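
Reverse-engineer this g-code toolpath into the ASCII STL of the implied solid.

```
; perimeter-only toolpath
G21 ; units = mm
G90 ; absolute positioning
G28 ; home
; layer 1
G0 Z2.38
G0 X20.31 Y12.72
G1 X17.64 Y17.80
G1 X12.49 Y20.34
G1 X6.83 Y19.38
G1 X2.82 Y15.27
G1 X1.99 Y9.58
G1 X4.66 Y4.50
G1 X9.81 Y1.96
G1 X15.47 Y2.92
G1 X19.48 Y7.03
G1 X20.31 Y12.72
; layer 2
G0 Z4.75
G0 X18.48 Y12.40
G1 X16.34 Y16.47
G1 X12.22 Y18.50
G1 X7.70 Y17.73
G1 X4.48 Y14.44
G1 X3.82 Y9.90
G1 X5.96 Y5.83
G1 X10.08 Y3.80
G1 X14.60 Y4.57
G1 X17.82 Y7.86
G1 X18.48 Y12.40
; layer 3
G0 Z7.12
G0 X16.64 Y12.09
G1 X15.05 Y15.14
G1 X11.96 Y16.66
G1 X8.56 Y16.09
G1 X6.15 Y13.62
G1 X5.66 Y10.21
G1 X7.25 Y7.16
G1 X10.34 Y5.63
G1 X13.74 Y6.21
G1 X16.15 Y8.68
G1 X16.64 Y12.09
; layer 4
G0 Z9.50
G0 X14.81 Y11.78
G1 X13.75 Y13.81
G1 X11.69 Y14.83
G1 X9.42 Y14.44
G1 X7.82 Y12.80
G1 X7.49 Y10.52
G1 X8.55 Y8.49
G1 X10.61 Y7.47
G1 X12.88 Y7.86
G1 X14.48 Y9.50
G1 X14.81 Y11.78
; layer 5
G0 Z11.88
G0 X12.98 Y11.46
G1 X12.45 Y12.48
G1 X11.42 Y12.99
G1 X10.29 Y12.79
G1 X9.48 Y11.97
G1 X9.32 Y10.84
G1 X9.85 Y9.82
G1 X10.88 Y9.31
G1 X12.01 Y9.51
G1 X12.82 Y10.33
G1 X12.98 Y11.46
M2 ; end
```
solid part
  facet normal 0.0000 0.0000 -1.0000
    outer loop
      vertex 12.76 22.18 0.00
      vertex 18.94 19.13 0.00
      vertex 22.14 13.03 0.00
    endloop
  endfacet
  facet normal 0.0000 0.0000 -1.0000
    outer loop
      vertex 5.97 21.02 0.00
      vertex 12.76 22.18 0.00
      vertex 22.14 13.03 0.00
    endloop
  endfacet
  facet normal 0.0000 0.0000 -1.0000
    outer loop
      vertex 1.15 16.09 0.00
      vertex 5.97 21.02 0.00
      vertex 22.14 13.03 0.00
    endloop
  endfacet
  facet normal 0.0000 0.0000 -1.0000
    outer loop
      vertex 0.16 9.27 0.00
      vertex 1.15 16.09 0.00
      vertex 22.14 13.03 0.00
    endloop
  endfacet
  facet normal 0.0000 0.0000 -1.0000
    outer loop
      vertex 3.36 3.17 0.00
      vertex 0.16 9.27 0.00
      vertex 22.14 13.03 0.00
    endloop
  endfacet
  facet normal 0.0000 0.0000 -1.0000
    outer loop
      vertex 9.54 0.12 0.00
      vertex 3.36 3.17 0.00
      vertex 22.14 13.03 0.00
    endloop
  endfacet
  facet normal 0.0000 0.0000 -1.0000
    outer loop
      vertex 16.33 1.28 0.00
      vertex 9.54 0.12 0.00
      vertex 22.14 13.03 0.00
    endloop
  endfacet
  facet normal 0.0000 0.0000 -1.0000
    outer loop
      vertex 21.15 6.21 0.00
      vertex 16.33 1.28 0.00
      vertex 22.14 13.03 0.00
    endloop
  endfacet
  facet normal 0.7104 0.3727 0.5970
    outer loop
      vertex 22.14 13.03 0.00
      vertex 18.94 19.13 0.00
      vertex 11.15 11.15 14.25
    endloop
  endfacet
  facet normal 0.3551 0.7194 0.5970
    outer loop
      vertex 18.94 19.13 0.00
      vertex 12.76 22.18 0.00
      vertex 11.15 11.15 14.25
    endloop
  endfacet
  facet normal -0.1351 0.7909 0.5969
    outer loop
      vertex 12.76 22.18 0.00
      vertex 5.97 21.02 0.00
      vertex 11.15 11.15 14.25
    endloop
  endfacet
  facet normal -0.5736 0.5608 0.5970
    outer loop
      vertex 5.97 21.02 0.00
      vertex 1.15 16.09 0.00
      vertex 11.15 11.15 14.25
    endloop
  endfacet
  facet normal -0.7939 0.1152 0.5971
    outer loop
      vertex 1.15 16.09 0.00
      vertex 0.16 9.27 0.00
      vertex 11.15 11.15 14.25
    endloop
  endfacet
  facet normal -0.7104 -0.3727 0.5970
    outer loop
      vertex 0.16 9.27 0.00
      vertex 3.36 3.17 0.00
      vertex 11.15 11.15 14.25
    endloop
  endfacet
  facet normal -0.3551 -0.7194 0.5970
    outer loop
      vertex 3.36 3.17 0.00
      vertex 9.54 0.12 0.00
      vertex 11.15 11.15 14.25
    endloop
  endfacet
  facet normal 0.1351 -0.7909 0.5969
    outer loop
      vertex 9.54 0.12 0.00
      vertex 16.33 1.28 0.00
      vertex 11.15 11.15 14.25
    endloop
  endfacet
  facet normal 0.5736 -0.5608 0.5970
    outer loop
      vertex 16.33 1.28 0.00
      vertex 21.15 6.21 0.00
      vertex 11.15 11.15 14.25
    endloop
  endfacet
  facet normal 0.7939 -0.1152 0.5971
    outer loop
      vertex 21.15 6.21 0.00
      vertex 22.14 13.03 0.00
      vertex 11.15 11.15 14.25
    endloop
  endfacet
endsolid part

The G0 Z moves step by Δz≈2.38 mm. The G1 loops shrink linearly with z, so the solid tapers from its base footprint up to z≈14.2. Closing with a flat bottom cap and the tapered top and triangulating gives 18 facets — a regular 10-sided pyramid, base circumscribed radius ≈ 11.2 mm, apex at z ≈ 14.2 mm.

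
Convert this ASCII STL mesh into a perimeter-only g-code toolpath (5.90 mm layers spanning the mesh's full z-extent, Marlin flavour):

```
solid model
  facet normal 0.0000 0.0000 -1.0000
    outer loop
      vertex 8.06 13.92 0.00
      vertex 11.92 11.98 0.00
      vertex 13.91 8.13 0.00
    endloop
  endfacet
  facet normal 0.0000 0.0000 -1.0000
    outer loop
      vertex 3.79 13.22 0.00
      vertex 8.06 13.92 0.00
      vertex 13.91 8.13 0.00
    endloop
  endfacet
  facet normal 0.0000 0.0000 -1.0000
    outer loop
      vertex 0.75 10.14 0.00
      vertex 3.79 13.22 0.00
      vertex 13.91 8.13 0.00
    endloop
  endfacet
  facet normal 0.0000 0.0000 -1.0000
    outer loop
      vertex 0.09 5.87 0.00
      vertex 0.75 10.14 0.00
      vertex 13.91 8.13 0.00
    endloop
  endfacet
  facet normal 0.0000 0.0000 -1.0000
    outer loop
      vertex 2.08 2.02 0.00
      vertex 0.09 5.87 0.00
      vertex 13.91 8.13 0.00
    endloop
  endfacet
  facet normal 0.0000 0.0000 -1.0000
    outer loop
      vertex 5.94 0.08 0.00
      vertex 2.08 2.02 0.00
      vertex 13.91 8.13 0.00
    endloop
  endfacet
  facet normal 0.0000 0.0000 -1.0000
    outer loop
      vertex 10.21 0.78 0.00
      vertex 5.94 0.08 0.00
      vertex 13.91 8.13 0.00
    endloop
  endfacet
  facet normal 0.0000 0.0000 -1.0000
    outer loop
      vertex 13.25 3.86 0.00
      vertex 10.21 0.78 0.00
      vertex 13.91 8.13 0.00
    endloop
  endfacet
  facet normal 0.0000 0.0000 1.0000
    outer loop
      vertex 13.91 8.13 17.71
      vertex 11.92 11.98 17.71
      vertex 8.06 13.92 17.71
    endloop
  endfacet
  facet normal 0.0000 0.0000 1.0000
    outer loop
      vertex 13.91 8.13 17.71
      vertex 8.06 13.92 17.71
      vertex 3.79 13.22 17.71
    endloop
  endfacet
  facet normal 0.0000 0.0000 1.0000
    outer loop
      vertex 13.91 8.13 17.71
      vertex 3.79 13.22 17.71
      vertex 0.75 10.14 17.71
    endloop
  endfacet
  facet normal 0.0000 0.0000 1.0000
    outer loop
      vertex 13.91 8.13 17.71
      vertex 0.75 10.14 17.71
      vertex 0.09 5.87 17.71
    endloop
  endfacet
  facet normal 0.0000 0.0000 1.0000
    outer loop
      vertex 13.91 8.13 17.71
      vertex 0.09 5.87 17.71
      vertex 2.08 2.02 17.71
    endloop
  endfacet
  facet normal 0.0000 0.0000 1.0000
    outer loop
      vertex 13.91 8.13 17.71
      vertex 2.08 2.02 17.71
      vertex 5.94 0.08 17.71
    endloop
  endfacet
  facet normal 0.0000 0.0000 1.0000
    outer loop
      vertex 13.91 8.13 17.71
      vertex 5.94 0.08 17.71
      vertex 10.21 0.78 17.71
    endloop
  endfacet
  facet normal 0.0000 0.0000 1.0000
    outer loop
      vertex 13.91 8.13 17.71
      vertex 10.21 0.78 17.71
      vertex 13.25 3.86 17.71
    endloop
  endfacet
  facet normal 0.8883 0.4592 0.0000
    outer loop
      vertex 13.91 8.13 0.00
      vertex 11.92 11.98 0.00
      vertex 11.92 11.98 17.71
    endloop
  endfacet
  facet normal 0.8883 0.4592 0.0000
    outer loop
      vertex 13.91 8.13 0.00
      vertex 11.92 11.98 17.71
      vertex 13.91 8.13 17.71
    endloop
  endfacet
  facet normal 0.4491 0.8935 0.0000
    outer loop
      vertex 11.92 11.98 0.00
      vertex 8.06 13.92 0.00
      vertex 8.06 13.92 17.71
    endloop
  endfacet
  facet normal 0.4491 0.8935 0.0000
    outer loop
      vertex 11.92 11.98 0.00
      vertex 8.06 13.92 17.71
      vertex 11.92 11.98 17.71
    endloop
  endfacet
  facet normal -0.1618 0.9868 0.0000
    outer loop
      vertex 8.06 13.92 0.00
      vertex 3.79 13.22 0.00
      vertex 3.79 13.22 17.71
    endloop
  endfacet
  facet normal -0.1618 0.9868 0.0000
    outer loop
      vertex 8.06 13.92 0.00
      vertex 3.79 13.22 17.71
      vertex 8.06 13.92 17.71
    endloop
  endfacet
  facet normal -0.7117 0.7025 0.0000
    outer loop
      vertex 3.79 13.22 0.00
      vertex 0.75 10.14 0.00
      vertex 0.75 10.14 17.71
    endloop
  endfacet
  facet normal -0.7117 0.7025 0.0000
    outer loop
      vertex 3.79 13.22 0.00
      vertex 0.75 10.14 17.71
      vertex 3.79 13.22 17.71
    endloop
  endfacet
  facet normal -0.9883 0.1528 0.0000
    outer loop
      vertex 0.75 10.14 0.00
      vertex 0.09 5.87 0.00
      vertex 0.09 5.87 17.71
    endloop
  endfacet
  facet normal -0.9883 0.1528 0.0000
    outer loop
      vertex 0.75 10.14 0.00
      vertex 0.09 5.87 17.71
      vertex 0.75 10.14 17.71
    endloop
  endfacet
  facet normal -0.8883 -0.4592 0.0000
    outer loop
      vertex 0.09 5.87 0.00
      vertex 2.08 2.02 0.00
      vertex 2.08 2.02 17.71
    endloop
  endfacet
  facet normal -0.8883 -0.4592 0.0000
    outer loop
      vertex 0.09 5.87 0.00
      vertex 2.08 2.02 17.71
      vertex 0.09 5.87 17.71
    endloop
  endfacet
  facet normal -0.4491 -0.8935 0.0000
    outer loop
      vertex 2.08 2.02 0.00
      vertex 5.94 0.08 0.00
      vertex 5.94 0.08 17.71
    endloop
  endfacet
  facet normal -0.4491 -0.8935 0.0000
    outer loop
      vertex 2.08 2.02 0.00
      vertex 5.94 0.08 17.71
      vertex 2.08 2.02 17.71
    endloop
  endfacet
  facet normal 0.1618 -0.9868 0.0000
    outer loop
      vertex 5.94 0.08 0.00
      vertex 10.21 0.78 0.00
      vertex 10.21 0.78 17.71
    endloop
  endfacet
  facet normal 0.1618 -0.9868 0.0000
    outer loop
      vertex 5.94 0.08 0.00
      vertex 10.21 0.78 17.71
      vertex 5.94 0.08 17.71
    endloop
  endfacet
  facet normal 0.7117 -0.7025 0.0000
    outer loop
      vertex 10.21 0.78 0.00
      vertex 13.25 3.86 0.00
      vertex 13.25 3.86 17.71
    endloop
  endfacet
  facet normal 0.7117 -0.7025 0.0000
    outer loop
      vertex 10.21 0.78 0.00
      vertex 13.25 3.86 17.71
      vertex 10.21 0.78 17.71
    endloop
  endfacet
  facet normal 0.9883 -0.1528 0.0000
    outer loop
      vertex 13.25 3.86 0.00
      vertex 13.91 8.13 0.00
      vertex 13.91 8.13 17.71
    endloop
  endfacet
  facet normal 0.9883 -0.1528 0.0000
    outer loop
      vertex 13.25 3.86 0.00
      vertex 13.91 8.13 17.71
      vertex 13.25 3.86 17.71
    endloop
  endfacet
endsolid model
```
; perimeter-only toolpath
G21 ; units = mm
G90 ; absolute positioning
G28 ; home
; layer 1
G0 Z5.90
G0 X13.91 Y8.13
G1 X11.92 Y11.98
G1 X8.06 Y13.92
G1 X3.79 Y13.22
G1 X0.75 Y10.14
G1 X0.09 Y5.87
G1 X2.08 Y2.02
G1 X5.94 Y0.08
G1 X10.21 Y0.78
G1 X13.25 Y3.86
G1 X13.91 Y8.13
; layer 2
G0 Z11.81
G0 X13.91 Y8.13
G1 X11.92 Y11.98
G1 X8.06 Y13.92
G1 X3.79 Y13.22
G1 X0.75 Y10.14
G1 X0.09 Y5.87
G1 X2.08 Y2.02
G1 X5.94 Y0.08
G1 X10.21 Y0.78
G1 X13.25 Y3.86
G1 X13.91 Y8.13
; layer 3
G0 Z17.71
G0 X13.91 Y8.13
G1 X11.92 Y11.98
G1 X8.06 Y13.92
G1 X3.79 Y13.22
G1 X0.75 Y10.14
G1 X0.09 Y5.87
G1 X2.08 Y2.02
G1 X5.94 Y0.08
G1 X10.21 Y0.78
G1 X13.25 Y3.86
G1 X13.91 Y8.13
M2 ; end

The solid is a regular 10-sided prism (a cylinder approximated with 10 flat sides), circumscribed radius ≈ 7 mm, height ≈ 17.7 mm. Slicing at Δz = 5.90 mm — 3 equal slices spanning the solid's height, so layer i sits at z = i·h/3 — gives 3 non-empty perimeters. Each is a 10-segment closed polygon; G0 lifts to the layer z and rapids to the start vertex, then G1 traces the edges.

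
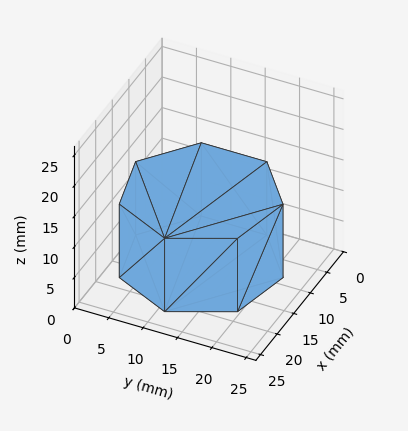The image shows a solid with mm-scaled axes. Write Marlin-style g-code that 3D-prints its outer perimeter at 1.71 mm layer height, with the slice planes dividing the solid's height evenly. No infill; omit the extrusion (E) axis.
Reading the render: the shape is a regular 7-sided prism (a cylinder approximated with 7 flat sides), circumscribed radius ≈ 11 mm, height ≈ 12 mm (dimensions read to the nearest mm from the axis ticks). For the g-code, the solid's height is divided into equal slices at the stated Δz and each level perimeter traced with G1 moves after a G0 lift.

; perimeter-only toolpath
G21 ; units = mm
G90 ; absolute positioning
G28 ; home
; layer 1
G0 Z1.71
G0 X22.00 Y11.00
G1 X17.86 Y19.60
G1 X8.55 Y21.72
G1 X1.09 Y15.77
G1 X1.09 Y6.23
G1 X8.55 Y0.28
G1 X17.86 Y2.40
G1 X22.00 Y11.00
; layer 2
G0 Z3.43
G0 X22.00 Y11.00
G1 X17.86 Y19.60
G1 X8.55 Y21.72
G1 X1.09 Y15.77
G1 X1.09 Y6.23
G1 X8.55 Y0.28
G1 X17.86 Y2.40
G1 X22.00 Y11.00
; layer 3
G0 Z5.14
G0 X22.00 Y11.00
G1 X17.86 Y19.60
G1 X8.55 Y21.72
G1 X1.09 Y15.77
G1 X1.09 Y6.23
G1 X8.55 Y0.28
G1 X17.86 Y2.40
G1 X22.00 Y11.00
; layer 4
G0 Z6.86
G0 X22.00 Y11.00
G1 X17.86 Y19.60
G1 X8.55 Y21.72
G1 X1.09 Y15.77
G1 X1.09 Y6.23
G1 X8.55 Y0.28
G1 X17.86 Y2.40
G1 X22.00 Y11.00
; layer 5
G0 Z8.57
G0 X22.00 Y11.00
G1 X17.86 Y19.60
G1 X8.55 Y21.72
G1 X1.09 Y15.77
G1 X1.09 Y6.23
G1 X8.55 Y0.28
G1 X17.86 Y2.40
G1 X22.00 Y11.00
; layer 6
G0 Z10.29
G0 X22.00 Y11.00
G1 X17.86 Y19.60
G1 X8.55 Y21.72
G1 X1.09 Y15.77
G1 X1.09 Y6.23
G1 X8.55 Y0.28
G1 X17.86 Y2.40
G1 X22.00 Y11.00
; layer 7
G0 Z12.00
G0 X22.00 Y11.00
G1 X17.86 Y19.60
G1 X8.55 Y21.72
G1 X1.09 Y15.77
G1 X1.09 Y6.23
G1 X8.55 Y0.28
G1 X17.86 Y2.40
G1 X22.00 Y11.00
M2 ; end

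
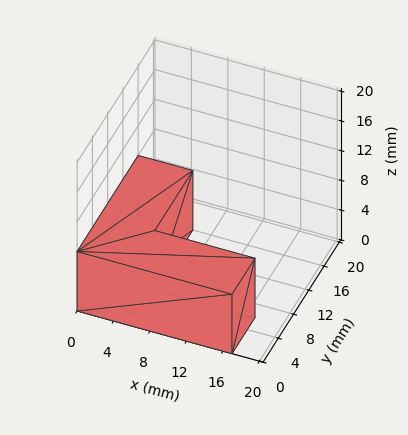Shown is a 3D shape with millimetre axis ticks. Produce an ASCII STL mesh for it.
Reading the render: the shape is an L-shaped prism: outer 17 × 16 mm, arm thicknesses ≈ 6 mm (horizontal) and 6 mm (vertical), extruded 8 mm in z (dimensions read to the nearest mm from the axis ticks). For the STL, each face is triangulated and given an outward normal.

solid part
  facet normal 0.0000 0.0000 -1.0000
    outer loop
      vertex 17.00 6.00 0.00
      vertex 17.00 0.00 0.00
      vertex 0.00 0.00 0.00
    endloop
  endfacet
  facet normal 0.0000 0.0000 -1.0000
    outer loop
      vertex 6.00 6.00 0.00
      vertex 17.00 6.00 0.00
      vertex 0.00 0.00 0.00
    endloop
  endfacet
  facet normal 0.0000 0.0000 -1.0000
    outer loop
      vertex 6.00 16.00 0.00
      vertex 6.00 6.00 0.00
      vertex 0.00 0.00 0.00
    endloop
  endfacet
  facet normal 0.0000 0.0000 -1.0000
    outer loop
      vertex 0.00 16.00 0.00
      vertex 6.00 16.00 0.00
      vertex 0.00 0.00 0.00
    endloop
  endfacet
  facet normal 0.0000 0.0000 1.0000
    outer loop
      vertex 0.00 0.00 8.00
      vertex 17.00 0.00 8.00
      vertex 17.00 6.00 8.00
    endloop
  endfacet
  facet normal 0.0000 0.0000 1.0000
    outer loop
      vertex 0.00 0.00 8.00
      vertex 17.00 6.00 8.00
      vertex 6.00 6.00 8.00
    endloop
  endfacet
  facet normal 0.0000 0.0000 1.0000
    outer loop
      vertex 0.00 0.00 8.00
      vertex 6.00 6.00 8.00
      vertex 6.00 16.00 8.00
    endloop
  endfacet
  facet normal 0.0000 0.0000 1.0000
    outer loop
      vertex 0.00 0.00 8.00
      vertex 6.00 16.00 8.00
      vertex 0.00 16.00 8.00
    endloop
  endfacet
  facet normal 0.0000 -1.0000 0.0000
    outer loop
      vertex 0.00 0.00 0.00
      vertex 17.00 0.00 0.00
      vertex 17.00 0.00 8.00
    endloop
  endfacet
  facet normal 0.0000 -1.0000 0.0000
    outer loop
      vertex 0.00 0.00 0.00
      vertex 17.00 0.00 8.00
      vertex 0.00 0.00 8.00
    endloop
  endfacet
  facet normal 1.0000 0.0000 0.0000
    outer loop
      vertex 17.00 0.00 0.00
      vertex 17.00 6.00 0.00
      vertex 17.00 6.00 8.00
    endloop
  endfacet
  facet normal 1.0000 0.0000 0.0000
    outer loop
      vertex 17.00 0.00 0.00
      vertex 17.00 6.00 8.00
      vertex 17.00 0.00 8.00
    endloop
  endfacet
  facet normal 0.0000 1.0000 0.0000
    outer loop
      vertex 17.00 6.00 0.00
      vertex 6.00 6.00 0.00
      vertex 6.00 6.00 8.00
    endloop
  endfacet
  facet normal 0.0000 1.0000 0.0000
    outer loop
      vertex 17.00 6.00 0.00
      vertex 6.00 6.00 8.00
      vertex 17.00 6.00 8.00
    endloop
  endfacet
  facet normal 1.0000 0.0000 0.0000
    outer loop
      vertex 6.00 6.00 0.00
      vertex 6.00 16.00 0.00
      vertex 6.00 16.00 8.00
    endloop
  endfacet
  facet normal 1.0000 0.0000 0.0000
    outer loop
      vertex 6.00 6.00 0.00
      vertex 6.00 16.00 8.00
      vertex 6.00 6.00 8.00
    endloop
  endfacet
  facet normal 0.0000 1.0000 0.0000
    outer loop
      vertex 6.00 16.00 0.00
      vertex 0.00 16.00 0.00
      vertex 0.00 16.00 8.00
    endloop
  endfacet
  facet normal 0.0000 1.0000 0.0000
    outer loop
      vertex 6.00 16.00 0.00
      vertex 0.00 16.00 8.00
      vertex 6.00 16.00 8.00
    endloop
  endfacet
  facet normal -1.0000 0.0000 0.0000
    outer loop
      vertex 0.00 16.00 0.00
      vertex 0.00 0.00 0.00
      vertex 0.00 0.00 8.00
    endloop
  endfacet
  facet normal -1.0000 0.0000 0.0000
    outer loop
      vertex 0.00 16.00 0.00
      vertex 0.00 0.00 8.00
      vertex 0.00 16.00 8.00
    endloop
  endfacet
endsolid part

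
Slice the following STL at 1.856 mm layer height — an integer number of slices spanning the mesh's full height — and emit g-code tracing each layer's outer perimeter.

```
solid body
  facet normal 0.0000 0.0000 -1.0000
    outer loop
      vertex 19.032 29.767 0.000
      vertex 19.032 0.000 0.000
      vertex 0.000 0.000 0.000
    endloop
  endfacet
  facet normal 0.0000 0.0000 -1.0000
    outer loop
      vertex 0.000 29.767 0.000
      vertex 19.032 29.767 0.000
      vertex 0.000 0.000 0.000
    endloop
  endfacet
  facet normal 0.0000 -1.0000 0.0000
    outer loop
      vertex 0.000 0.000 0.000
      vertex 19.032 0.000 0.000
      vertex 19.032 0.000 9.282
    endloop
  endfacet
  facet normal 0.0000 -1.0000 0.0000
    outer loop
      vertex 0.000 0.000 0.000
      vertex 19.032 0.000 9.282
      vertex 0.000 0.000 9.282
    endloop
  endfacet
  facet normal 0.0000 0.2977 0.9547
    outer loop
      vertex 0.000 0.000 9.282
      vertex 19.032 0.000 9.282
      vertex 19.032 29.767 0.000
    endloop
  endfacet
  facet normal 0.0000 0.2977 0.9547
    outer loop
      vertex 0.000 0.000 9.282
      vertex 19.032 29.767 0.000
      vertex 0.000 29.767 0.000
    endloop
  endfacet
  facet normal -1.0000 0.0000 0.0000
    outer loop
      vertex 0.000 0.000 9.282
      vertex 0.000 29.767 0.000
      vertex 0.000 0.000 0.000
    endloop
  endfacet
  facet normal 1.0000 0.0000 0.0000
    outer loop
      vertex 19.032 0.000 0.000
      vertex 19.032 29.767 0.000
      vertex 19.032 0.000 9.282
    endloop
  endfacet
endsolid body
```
; perimeter-only toolpath
G21 ; units = mm
G90 ; absolute positioning
G28 ; home
; layer 1
G0 Z1.856
G0 X0.000 Y0.000
G1 X19.032 Y0.000
G1 X19.032 Y23.814
G1 X0.000 Y23.814
G1 X0.000 Y0.000
; layer 2
G0 Z3.713
G0 X0.000 Y0.000
G1 X19.032 Y0.000
G1 X19.032 Y17.860
G1 X0.000 Y17.860
G1 X0.000 Y0.000
; layer 3
G0 Z5.569
G0 X0.000 Y0.000
G1 X19.032 Y0.000
G1 X19.032 Y11.907
G1 X0.000 Y11.907
G1 X0.000 Y0.000
; layer 4
G0 Z7.426
G0 X0.000 Y0.000
G1 X19.032 Y0.000
G1 X19.032 Y5.953
G1 X0.000 Y5.953
G1 X0.000 Y0.000
M2 ; end

The solid is a wedge (ramp): 19 × 29.8 mm base, rising to 9.28 mm along the y=0 edge and sloping linearly to z=0 at y=29.8. Slicing at Δz = 1.856 mm — 5 equal slices spanning the solid's height, so layer i sits at z = i·h/5 — gives 4 non-empty perimeters. Each is a 4-segment closed polygon; G0 lifts to the layer z and rapids to the start vertex, then G1 traces the edges. The cross-section shrinks linearly with z (the slice at the apex is degenerate and omitted).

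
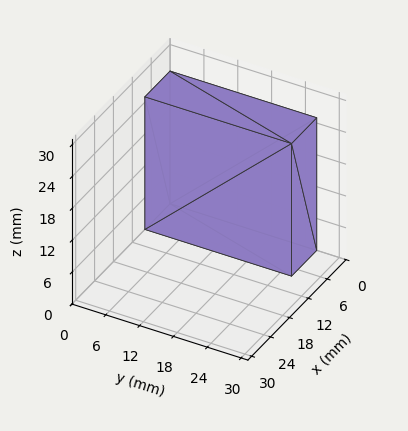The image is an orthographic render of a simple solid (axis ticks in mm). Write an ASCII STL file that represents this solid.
Reading the render: the shape is a rectangular box, roughly 8 × 26 mm footprint and 25 mm tall (dimensions read to the nearest mm from the axis ticks). For the STL, each face is triangulated and given an outward normal.

solid part
  facet normal 0.0000 0.0000 -1.0000
    outer loop
      vertex 8.0 26.0 0.0
      vertex 8.0 0.0 0.0
      vertex 0.0 0.0 0.0
    endloop
  endfacet
  facet normal 0.0000 0.0000 -1.0000
    outer loop
      vertex 0.0 26.0 0.0
      vertex 8.0 26.0 0.0
      vertex 0.0 0.0 0.0
    endloop
  endfacet
  facet normal 0.0000 0.0000 1.0000
    outer loop
      vertex 0.0 0.0 25.0
      vertex 8.0 0.0 25.0
      vertex 8.0 26.0 25.0
    endloop
  endfacet
  facet normal 0.0000 0.0000 1.0000
    outer loop
      vertex 0.0 0.0 25.0
      vertex 8.0 26.0 25.0
      vertex 0.0 26.0 25.0
    endloop
  endfacet
  facet normal 0.0000 -1.0000 0.0000
    outer loop
      vertex 0.0 0.0 0.0
      vertex 8.0 0.0 0.0
      vertex 8.0 0.0 25.0
    endloop
  endfacet
  facet normal 0.0000 -1.0000 0.0000
    outer loop
      vertex 0.0 0.0 0.0
      vertex 8.0 0.0 25.0
      vertex 0.0 0.0 25.0
    endloop
  endfacet
  facet normal 0.0000 1.0000 0.0000
    outer loop
      vertex 8.0 26.0 25.0
      vertex 8.0 26.0 0.0
      vertex 0.0 26.0 0.0
    endloop
  endfacet
  facet normal 0.0000 1.0000 0.0000
    outer loop
      vertex 0.0 26.0 25.0
      vertex 8.0 26.0 25.0
      vertex 0.0 26.0 0.0
    endloop
  endfacet
  facet normal -1.0000 0.0000 0.0000
    outer loop
      vertex 0.0 26.0 25.0
      vertex 0.0 26.0 0.0
      vertex 0.0 0.0 0.0
    endloop
  endfacet
  facet normal -1.0000 0.0000 0.0000
    outer loop
      vertex 0.0 0.0 25.0
      vertex 0.0 26.0 25.0
      vertex 0.0 0.0 0.0
    endloop
  endfacet
  facet normal 1.0000 0.0000 0.0000
    outer loop
      vertex 8.0 0.0 0.0
      vertex 8.0 26.0 0.0
      vertex 8.0 26.0 25.0
    endloop
  endfacet
  facet normal 1.0000 0.0000 0.0000
    outer loop
      vertex 8.0 0.0 0.0
      vertex 8.0 26.0 25.0
      vertex 8.0 0.0 25.0
    endloop
  endfacet
endsolid part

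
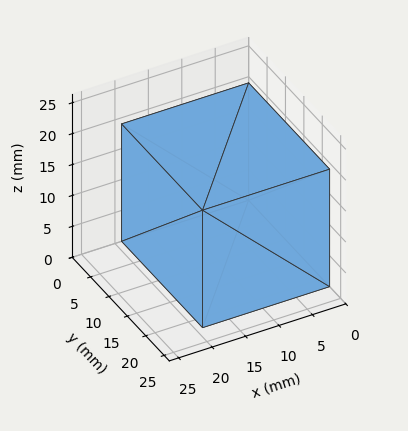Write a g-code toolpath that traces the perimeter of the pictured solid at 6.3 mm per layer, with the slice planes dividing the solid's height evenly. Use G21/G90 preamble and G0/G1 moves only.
Reading the render: the shape is a rectangular box, roughly 19 × 22 mm footprint and 19 mm tall (dimensions read to the nearest mm from the axis ticks). For the g-code, the solid's height is divided into equal slices at the stated Δz and each level perimeter traced with G1 moves after a G0 lift.

; perimeter-only toolpath
G21 ; units = mm
G90 ; absolute positioning
G28 ; home
; layer 1
G0 Z6.3
G0 X0.0 Y0.0
G1 X19.0 Y0.0
G1 X19.0 Y22.0
G1 X0.0 Y22.0
G1 X0.0 Y0.0
; layer 2
G0 Z12.7
G0 X0.0 Y0.0
G1 X19.0 Y0.0
G1 X19.0 Y22.0
G1 X0.0 Y22.0
G1 X0.0 Y0.0
; layer 3
G0 Z19.0
G0 X0.0 Y0.0
G1 X19.0 Y0.0
G1 X19.0 Y22.0
G1 X0.0 Y22.0
G1 X0.0 Y0.0
M2 ; end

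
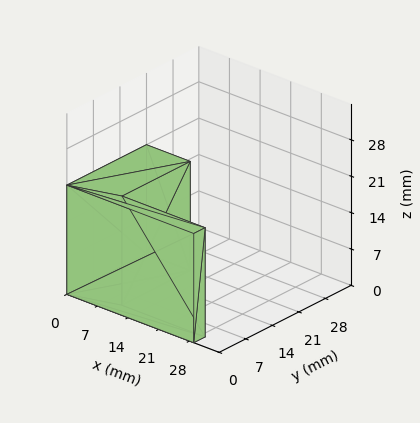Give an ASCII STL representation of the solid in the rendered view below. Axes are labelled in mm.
Reading the render: the shape is an L-shaped prism: outer 29 × 21 mm, arm thicknesses ≈ 3 mm (horizontal) and 10 mm (vertical), extruded 21 mm in z (dimensions read to the nearest mm from the axis ticks). For the STL, each face is triangulated and given an outward normal.

solid part
  facet normal 0.0000 0.0000 -1.0000
    outer loop
      vertex 29.00 3.00 0.00
      vertex 29.00 0.00 0.00
      vertex 0.00 0.00 0.00
    endloop
  endfacet
  facet normal 0.0000 0.0000 -1.0000
    outer loop
      vertex 10.00 3.00 0.00
      vertex 29.00 3.00 0.00
      vertex 0.00 0.00 0.00
    endloop
  endfacet
  facet normal 0.0000 0.0000 -1.0000
    outer loop
      vertex 10.00 21.00 0.00
      vertex 10.00 3.00 0.00
      vertex 0.00 0.00 0.00
    endloop
  endfacet
  facet normal 0.0000 0.0000 -1.0000
    outer loop
      vertex 0.00 21.00 0.00
      vertex 10.00 21.00 0.00
      vertex 0.00 0.00 0.00
    endloop
  endfacet
  facet normal 0.0000 0.0000 1.0000
    outer loop
      vertex 0.00 0.00 21.00
      vertex 29.00 0.00 21.00
      vertex 29.00 3.00 21.00
    endloop
  endfacet
  facet normal 0.0000 0.0000 1.0000
    outer loop
      vertex 0.00 0.00 21.00
      vertex 29.00 3.00 21.00
      vertex 10.00 3.00 21.00
    endloop
  endfacet
  facet normal 0.0000 0.0000 1.0000
    outer loop
      vertex 0.00 0.00 21.00
      vertex 10.00 3.00 21.00
      vertex 10.00 21.00 21.00
    endloop
  endfacet
  facet normal 0.0000 0.0000 1.0000
    outer loop
      vertex 0.00 0.00 21.00
      vertex 10.00 21.00 21.00
      vertex 0.00 21.00 21.00
    endloop
  endfacet
  facet normal 0.0000 -1.0000 0.0000
    outer loop
      vertex 0.00 0.00 0.00
      vertex 29.00 0.00 0.00
      vertex 29.00 0.00 21.00
    endloop
  endfacet
  facet normal 0.0000 -1.0000 0.0000
    outer loop
      vertex 0.00 0.00 0.00
      vertex 29.00 0.00 21.00
      vertex 0.00 0.00 21.00
    endloop
  endfacet
  facet normal 1.0000 0.0000 0.0000
    outer loop
      vertex 29.00 0.00 0.00
      vertex 29.00 3.00 0.00
      vertex 29.00 3.00 21.00
    endloop
  endfacet
  facet normal 1.0000 0.0000 0.0000
    outer loop
      vertex 29.00 0.00 0.00
      vertex 29.00 3.00 21.00
      vertex 29.00 0.00 21.00
    endloop
  endfacet
  facet normal 0.0000 1.0000 0.0000
    outer loop
      vertex 29.00 3.00 0.00
      vertex 10.00 3.00 0.00
      vertex 10.00 3.00 21.00
    endloop
  endfacet
  facet normal 0.0000 1.0000 0.0000
    outer loop
      vertex 29.00 3.00 0.00
      vertex 10.00 3.00 21.00
      vertex 29.00 3.00 21.00
    endloop
  endfacet
  facet normal 1.0000 0.0000 0.0000
    outer loop
      vertex 10.00 3.00 0.00
      vertex 10.00 21.00 0.00
      vertex 10.00 21.00 21.00
    endloop
  endfacet
  facet normal 1.0000 0.0000 0.0000
    outer loop
      vertex 10.00 3.00 0.00
      vertex 10.00 21.00 21.00
      vertex 10.00 3.00 21.00
    endloop
  endfacet
  facet normal 0.0000 1.0000 0.0000
    outer loop
      vertex 10.00 21.00 0.00
      vertex 0.00 21.00 0.00
      vertex 0.00 21.00 21.00
    endloop
  endfacet
  facet normal 0.0000 1.0000 0.0000
    outer loop
      vertex 10.00 21.00 0.00
      vertex 0.00 21.00 21.00
      vertex 10.00 21.00 21.00
    endloop
  endfacet
  facet normal -1.0000 0.0000 0.0000
    outer loop
      vertex 0.00 21.00 0.00
      vertex 0.00 0.00 0.00
      vertex 0.00 0.00 21.00
    endloop
  endfacet
  facet normal -1.0000 0.0000 0.0000
    outer loop
      vertex 0.00 21.00 0.00
      vertex 0.00 0.00 21.00
      vertex 0.00 21.00 21.00
    endloop
  endfacet
endsolid part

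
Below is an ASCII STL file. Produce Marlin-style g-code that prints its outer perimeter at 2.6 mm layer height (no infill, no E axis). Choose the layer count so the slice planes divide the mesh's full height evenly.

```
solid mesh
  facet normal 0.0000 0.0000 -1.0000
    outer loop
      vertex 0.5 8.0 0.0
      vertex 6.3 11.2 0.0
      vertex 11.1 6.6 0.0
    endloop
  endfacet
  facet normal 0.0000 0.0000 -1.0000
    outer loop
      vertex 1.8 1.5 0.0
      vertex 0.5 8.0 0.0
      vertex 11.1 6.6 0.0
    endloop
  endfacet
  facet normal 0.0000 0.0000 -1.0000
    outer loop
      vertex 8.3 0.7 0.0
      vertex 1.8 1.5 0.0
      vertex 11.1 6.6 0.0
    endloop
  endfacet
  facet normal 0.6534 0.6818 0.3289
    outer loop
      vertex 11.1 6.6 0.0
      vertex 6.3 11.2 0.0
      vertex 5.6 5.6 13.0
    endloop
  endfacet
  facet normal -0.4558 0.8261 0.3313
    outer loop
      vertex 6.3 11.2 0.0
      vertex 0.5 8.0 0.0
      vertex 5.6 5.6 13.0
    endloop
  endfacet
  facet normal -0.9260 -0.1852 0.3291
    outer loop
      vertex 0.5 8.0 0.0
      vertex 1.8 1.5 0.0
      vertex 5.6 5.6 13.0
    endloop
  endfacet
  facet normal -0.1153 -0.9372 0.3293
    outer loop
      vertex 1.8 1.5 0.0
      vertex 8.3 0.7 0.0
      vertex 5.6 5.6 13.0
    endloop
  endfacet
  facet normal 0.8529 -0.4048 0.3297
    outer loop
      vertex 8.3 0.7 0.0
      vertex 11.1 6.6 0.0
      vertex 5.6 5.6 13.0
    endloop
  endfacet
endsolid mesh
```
; perimeter-only toolpath
G21 ; units = mm
G90 ; absolute positioning
G28 ; home
; layer 1
G0 Z2.6
G0 X10.0 Y6.4
G1 X6.2 Y10.1
G1 X1.5 Y7.5
G1 X2.6 Y2.3
G1 X7.8 Y1.7
G1 X10.0 Y6.4
; layer 2
G0 Z5.2
G0 X8.9 Y6.2
G1 X6.0 Y9.0
G1 X2.5 Y7.0
G1 X3.3 Y3.1
G1 X7.2 Y2.7
G1 X8.9 Y6.2
; layer 3
G0 Z7.8
G0 X7.8 Y6.0
G1 X5.9 Y7.8
G1 X3.6 Y6.6
G1 X4.1 Y4.0
G1 X6.7 Y3.6
G1 X7.8 Y6.0
; layer 4
G0 Z10.4
G0 X6.7 Y5.8
G1 X5.7 Y6.7
G1 X4.6 Y6.1
G1 X4.8 Y4.8
G1 X6.1 Y4.6
G1 X6.7 Y5.8
M2 ; end

The solid is a regular 5-sided pyramid, base circumscribed radius ≈ 5.6 mm, apex at z ≈ 13 mm. Slicing at Δz = 2.6 mm — 5 equal slices spanning the solid's height, so layer i sits at z = i·h/5 — gives 4 non-empty perimeters. Each is a 5-segment closed polygon; G0 lifts to the layer z and rapids to the start vertex, then G1 traces the edges. The cross-section shrinks linearly with z (the slice at the apex is degenerate and omitted).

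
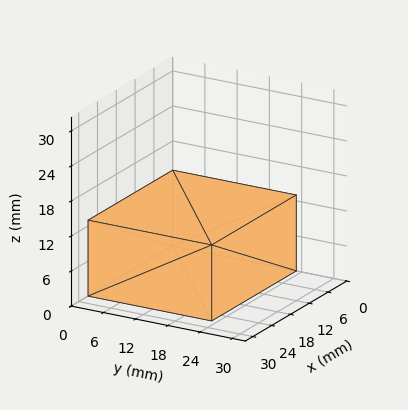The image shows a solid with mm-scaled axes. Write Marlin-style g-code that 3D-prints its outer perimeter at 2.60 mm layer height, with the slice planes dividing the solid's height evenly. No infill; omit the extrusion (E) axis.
Reading the render: the shape is a rectangular box, roughly 27 × 23 mm footprint and 13 mm tall (dimensions read to the nearest mm from the axis ticks). For the g-code, the solid's height is divided into equal slices at the stated Δz and each level perimeter traced with G1 moves after a G0 lift.

; perimeter-only toolpath
G21 ; units = mm
G90 ; absolute positioning
G28 ; home
; layer 1
G0 Z2.60
G0 X0.00 Y0.00
G1 X27.00 Y0.00
G1 X27.00 Y23.00
G1 X0.00 Y23.00
G1 X0.00 Y0.00
; layer 2
G0 Z5.20
G0 X0.00 Y0.00
G1 X27.00 Y0.00
G1 X27.00 Y23.00
G1 X0.00 Y23.00
G1 X0.00 Y0.00
; layer 3
G0 Z7.80
G0 X0.00 Y0.00
G1 X27.00 Y0.00
G1 X27.00 Y23.00
G1 X0.00 Y23.00
G1 X0.00 Y0.00
; layer 4
G0 Z10.40
G0 X0.00 Y0.00
G1 X27.00 Y0.00
G1 X27.00 Y23.00
G1 X0.00 Y23.00
G1 X0.00 Y0.00
; layer 5
G0 Z13.00
G0 X0.00 Y0.00
G1 X27.00 Y0.00
G1 X27.00 Y23.00
G1 X0.00 Y23.00
G1 X0.00 Y0.00
M2 ; end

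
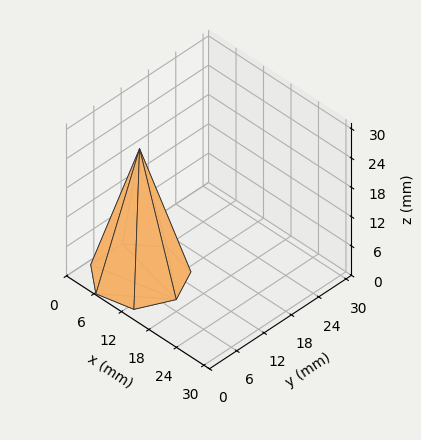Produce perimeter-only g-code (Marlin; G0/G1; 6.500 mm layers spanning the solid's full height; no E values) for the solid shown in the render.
Reading the render: the shape is a regular 7-sided pyramid, base circumscribed radius ≈ 8 mm, apex at z ≈ 26 mm (dimensions read to the nearest mm from the axis ticks). For the g-code, the solid's height is divided into equal slices at the stated Δz and each level perimeter traced with G1 moves after a G0 lift.

; perimeter-only toolpath
G21 ; units = mm
G90 ; absolute positioning
G28 ; home
; layer 1
G0 Z6.500
G0 X14.000 Y8.000
G1 X11.741 Y12.691
G1 X6.665 Y13.849
G1 X2.594 Y10.603
G1 X2.594 Y5.397
G1 X6.665 Y2.151
G1 X11.741 Y3.309
G1 X14.000 Y8.000
; layer 2
G0 Z13.000
G0 X12.000 Y8.000
G1 X10.494 Y11.128
G1 X7.110 Y11.899
G1 X4.396 Y9.736
G1 X4.396 Y6.264
G1 X7.110 Y4.101
G1 X10.494 Y4.873
G1 X12.000 Y8.000
; layer 3
G0 Z19.500
G0 X10.000 Y8.000
G1 X9.247 Y9.564
G1 X7.555 Y9.950
G1 X6.198 Y8.868
G1 X6.198 Y7.132
G1 X7.555 Y6.050
G1 X9.247 Y6.436
G1 X10.000 Y8.000
M2 ; end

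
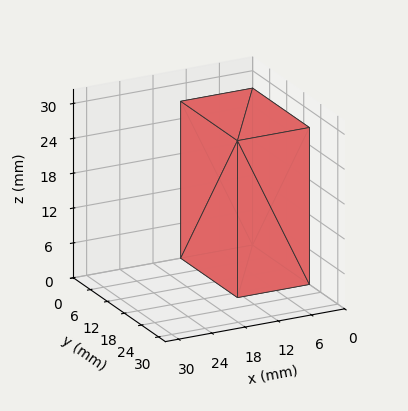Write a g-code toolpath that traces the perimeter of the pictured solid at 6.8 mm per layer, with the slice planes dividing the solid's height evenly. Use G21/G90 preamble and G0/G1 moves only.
Reading the render: the shape is a rectangular box, roughly 13 × 20 mm footprint and 27 mm tall (dimensions read to the nearest mm from the axis ticks). For the g-code, the solid's height is divided into equal slices at the stated Δz and each level perimeter traced with G1 moves after a G0 lift.

; perimeter-only toolpath
G21 ; units = mm
G90 ; absolute positioning
G28 ; home
; layer 1
G0 Z6.8
G0 X0.0 Y0.0
G1 X13.0 Y0.0
G1 X13.0 Y20.0
G1 X0.0 Y20.0
G1 X0.0 Y0.0
; layer 2
G0 Z13.5
G0 X0.0 Y0.0
G1 X13.0 Y0.0
G1 X13.0 Y20.0
G1 X0.0 Y20.0
G1 X0.0 Y0.0
; layer 3
G0 Z20.2
G0 X0.0 Y0.0
G1 X13.0 Y0.0
G1 X13.0 Y20.0
G1 X0.0 Y20.0
G1 X0.0 Y0.0
; layer 4
G0 Z27.0
G0 X0.0 Y0.0
G1 X13.0 Y0.0
G1 X13.0 Y20.0
G1 X0.0 Y20.0
G1 X0.0 Y0.0
M2 ; end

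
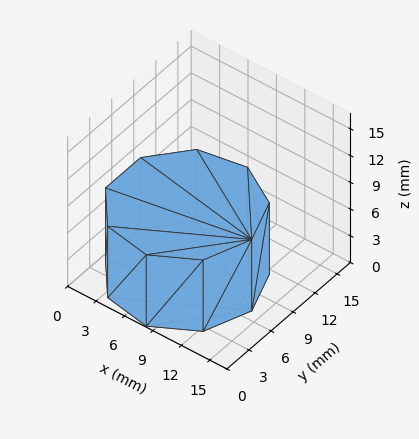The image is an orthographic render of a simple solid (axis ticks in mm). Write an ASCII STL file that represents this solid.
Reading the render: the shape is a regular 9-sided prism (a cylinder approximated with 9 flat sides), circumscribed radius ≈ 7 mm, height ≈ 8 mm (dimensions read to the nearest mm from the axis ticks). For the STL, each face is triangulated and given an outward normal.

solid part
  facet normal 0.0000 0.0000 -1.0000
    outer loop
      vertex 8.216 13.894 0.000
      vertex 12.362 11.500 0.000
      vertex 14.000 7.000 0.000
    endloop
  endfacet
  facet normal 0.0000 0.0000 -1.0000
    outer loop
      vertex 3.500 13.062 0.000
      vertex 8.216 13.894 0.000
      vertex 14.000 7.000 0.000
    endloop
  endfacet
  facet normal 0.0000 0.0000 -1.0000
    outer loop
      vertex 0.422 9.394 0.000
      vertex 3.500 13.062 0.000
      vertex 14.000 7.000 0.000
    endloop
  endfacet
  facet normal 0.0000 0.0000 -1.0000
    outer loop
      vertex 0.422 4.606 0.000
      vertex 0.422 9.394 0.000
      vertex 14.000 7.000 0.000
    endloop
  endfacet
  facet normal 0.0000 0.0000 -1.0000
    outer loop
      vertex 3.500 0.938 0.000
      vertex 0.422 4.606 0.000
      vertex 14.000 7.000 0.000
    endloop
  endfacet
  facet normal 0.0000 0.0000 -1.0000
    outer loop
      vertex 8.216 0.106 0.000
      vertex 3.500 0.938 0.000
      vertex 14.000 7.000 0.000
    endloop
  endfacet
  facet normal 0.0000 0.0000 -1.0000
    outer loop
      vertex 12.362 2.500 0.000
      vertex 8.216 0.106 0.000
      vertex 14.000 7.000 0.000
    endloop
  endfacet
  facet normal 0.0000 0.0000 1.0000
    outer loop
      vertex 14.000 7.000 8.000
      vertex 12.362 11.500 8.000
      vertex 8.216 13.894 8.000
    endloop
  endfacet
  facet normal 0.0000 0.0000 1.0000
    outer loop
      vertex 14.000 7.000 8.000
      vertex 8.216 13.894 8.000
      vertex 3.500 13.062 8.000
    endloop
  endfacet
  facet normal 0.0000 0.0000 1.0000
    outer loop
      vertex 14.000 7.000 8.000
      vertex 3.500 13.062 8.000
      vertex 0.422 9.394 8.000
    endloop
  endfacet
  facet normal 0.0000 0.0000 1.0000
    outer loop
      vertex 14.000 7.000 8.000
      vertex 0.422 9.394 8.000
      vertex 0.422 4.606 8.000
    endloop
  endfacet
  facet normal 0.0000 0.0000 1.0000
    outer loop
      vertex 14.000 7.000 8.000
      vertex 0.422 4.606 8.000
      vertex 3.500 0.938 8.000
    endloop
  endfacet
  facet normal 0.0000 0.0000 1.0000
    outer loop
      vertex 14.000 7.000 8.000
      vertex 3.500 0.938 8.000
      vertex 8.216 0.106 8.000
    endloop
  endfacet
  facet normal 0.0000 0.0000 1.0000
    outer loop
      vertex 14.000 7.000 8.000
      vertex 8.216 0.106 8.000
      vertex 12.362 2.500 8.000
    endloop
  endfacet
  facet normal 0.9397 0.3420 0.0000
    outer loop
      vertex 14.000 7.000 0.000
      vertex 12.362 11.500 0.000
      vertex 12.362 11.500 8.000
    endloop
  endfacet
  facet normal 0.9397 0.3420 0.0000
    outer loop
      vertex 14.000 7.000 0.000
      vertex 12.362 11.500 8.000
      vertex 14.000 7.000 8.000
    endloop
  endfacet
  facet normal 0.5000 0.8660 0.0000
    outer loop
      vertex 12.362 11.500 0.000
      vertex 8.216 13.894 0.000
      vertex 8.216 13.894 8.000
    endloop
  endfacet
  facet normal 0.5000 0.8660 0.0000
    outer loop
      vertex 12.362 11.500 0.000
      vertex 8.216 13.894 8.000
      vertex 12.362 11.500 8.000
    endloop
  endfacet
  facet normal -0.1737 0.9848 0.0000
    outer loop
      vertex 8.216 13.894 0.000
      vertex 3.500 13.062 0.000
      vertex 3.500 13.062 8.000
    endloop
  endfacet
  facet normal -0.1737 0.9848 0.0000
    outer loop
      vertex 8.216 13.894 0.000
      vertex 3.500 13.062 8.000
      vertex 8.216 13.894 8.000
    endloop
  endfacet
  facet normal -0.7660 0.6428 0.0000
    outer loop
      vertex 3.500 13.062 0.000
      vertex 0.422 9.394 0.000
      vertex 0.422 9.394 8.000
    endloop
  endfacet
  facet normal -0.7660 0.6428 0.0000
    outer loop
      vertex 3.500 13.062 0.000
      vertex 0.422 9.394 8.000
      vertex 3.500 13.062 8.000
    endloop
  endfacet
  facet normal -1.0000 0.0000 0.0000
    outer loop
      vertex 0.422 9.394 0.000
      vertex 0.422 4.606 0.000
      vertex 0.422 4.606 8.000
    endloop
  endfacet
  facet normal -1.0000 0.0000 0.0000
    outer loop
      vertex 0.422 9.394 0.000
      vertex 0.422 4.606 8.000
      vertex 0.422 9.394 8.000
    endloop
  endfacet
  facet normal -0.7660 -0.6428 0.0000
    outer loop
      vertex 0.422 4.606 0.000
      vertex 3.500 0.938 0.000
      vertex 3.500 0.938 8.000
    endloop
  endfacet
  facet normal -0.7660 -0.6428 0.0000
    outer loop
      vertex 0.422 4.606 0.000
      vertex 3.500 0.938 8.000
      vertex 0.422 4.606 8.000
    endloop
  endfacet
  facet normal -0.1737 -0.9848 0.0000
    outer loop
      vertex 3.500 0.938 0.000
      vertex 8.216 0.106 0.000
      vertex 8.216 0.106 8.000
    endloop
  endfacet
  facet normal -0.1737 -0.9848 0.0000
    outer loop
      vertex 3.500 0.938 0.000
      vertex 8.216 0.106 8.000
      vertex 3.500 0.938 8.000
    endloop
  endfacet
  facet normal 0.5000 -0.8660 0.0000
    outer loop
      vertex 8.216 0.106 0.000
      vertex 12.362 2.500 0.000
      vertex 12.362 2.500 8.000
    endloop
  endfacet
  facet normal 0.5000 -0.8660 0.0000
    outer loop
      vertex 8.216 0.106 0.000
      vertex 12.362 2.500 8.000
      vertex 8.216 0.106 8.000
    endloop
  endfacet
  facet normal 0.9397 -0.3420 0.0000
    outer loop
      vertex 12.362 2.500 0.000
      vertex 14.000 7.000 0.000
      vertex 14.000 7.000 8.000
    endloop
  endfacet
  facet normal 0.9397 -0.3420 0.0000
    outer loop
      vertex 12.362 2.500 0.000
      vertex 14.000 7.000 8.000
      vertex 12.362 2.500 8.000
    endloop
  endfacet
endsolid part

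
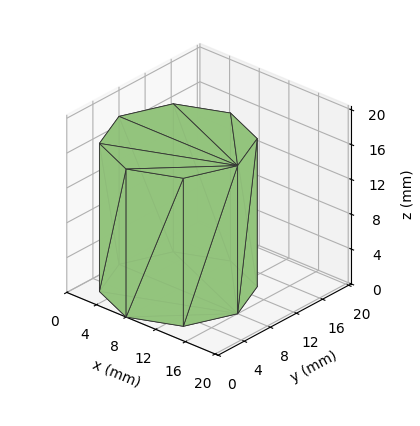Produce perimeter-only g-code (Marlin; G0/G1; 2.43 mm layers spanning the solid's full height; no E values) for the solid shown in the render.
Reading the render: the shape is a regular 8-sided prism (a cylinder approximated with 8 flat sides), circumscribed radius ≈ 8 mm, height ≈ 17 mm (dimensions read to the nearest mm from the axis ticks). For the g-code, the solid's height is divided into equal slices at the stated Δz and each level perimeter traced with G1 moves after a G0 lift.

; perimeter-only toolpath
G21 ; units = mm
G90 ; absolute positioning
G28 ; home
; layer 1
G0 Z2.43
G0 X16.00 Y8.00
G1 X13.66 Y13.66
G1 X8.00 Y16.00
G1 X2.34 Y13.66
G1 X0.00 Y8.00
G1 X2.34 Y2.34
G1 X8.00 Y0.00
G1 X13.66 Y2.34
G1 X16.00 Y8.00
; layer 2
G0 Z4.86
G0 X16.00 Y8.00
G1 X13.66 Y13.66
G1 X8.00 Y16.00
G1 X2.34 Y13.66
G1 X0.00 Y8.00
G1 X2.34 Y2.34
G1 X8.00 Y0.00
G1 X13.66 Y2.34
G1 X16.00 Y8.00
; layer 3
G0 Z7.29
G0 X16.00 Y8.00
G1 X13.66 Y13.66
G1 X8.00 Y16.00
G1 X2.34 Y13.66
G1 X0.00 Y8.00
G1 X2.34 Y2.34
G1 X8.00 Y0.00
G1 X13.66 Y2.34
G1 X16.00 Y8.00
; layer 4
G0 Z9.71
G0 X16.00 Y8.00
G1 X13.66 Y13.66
G1 X8.00 Y16.00
G1 X2.34 Y13.66
G1 X0.00 Y8.00
G1 X2.34 Y2.34
G1 X8.00 Y0.00
G1 X13.66 Y2.34
G1 X16.00 Y8.00
; layer 5
G0 Z12.14
G0 X16.00 Y8.00
G1 X13.66 Y13.66
G1 X8.00 Y16.00
G1 X2.34 Y13.66
G1 X0.00 Y8.00
G1 X2.34 Y2.34
G1 X8.00 Y0.00
G1 X13.66 Y2.34
G1 X16.00 Y8.00
; layer 6
G0 Z14.57
G0 X16.00 Y8.00
G1 X13.66 Y13.66
G1 X8.00 Y16.00
G1 X2.34 Y13.66
G1 X0.00 Y8.00
G1 X2.34 Y2.34
G1 X8.00 Y0.00
G1 X13.66 Y2.34
G1 X16.00 Y8.00
; layer 7
G0 Z17.00
G0 X16.00 Y8.00
G1 X13.66 Y13.66
G1 X8.00 Y16.00
G1 X2.34 Y13.66
G1 X0.00 Y8.00
G1 X2.34 Y2.34
G1 X8.00 Y0.00
G1 X13.66 Y2.34
G1 X16.00 Y8.00
M2 ; end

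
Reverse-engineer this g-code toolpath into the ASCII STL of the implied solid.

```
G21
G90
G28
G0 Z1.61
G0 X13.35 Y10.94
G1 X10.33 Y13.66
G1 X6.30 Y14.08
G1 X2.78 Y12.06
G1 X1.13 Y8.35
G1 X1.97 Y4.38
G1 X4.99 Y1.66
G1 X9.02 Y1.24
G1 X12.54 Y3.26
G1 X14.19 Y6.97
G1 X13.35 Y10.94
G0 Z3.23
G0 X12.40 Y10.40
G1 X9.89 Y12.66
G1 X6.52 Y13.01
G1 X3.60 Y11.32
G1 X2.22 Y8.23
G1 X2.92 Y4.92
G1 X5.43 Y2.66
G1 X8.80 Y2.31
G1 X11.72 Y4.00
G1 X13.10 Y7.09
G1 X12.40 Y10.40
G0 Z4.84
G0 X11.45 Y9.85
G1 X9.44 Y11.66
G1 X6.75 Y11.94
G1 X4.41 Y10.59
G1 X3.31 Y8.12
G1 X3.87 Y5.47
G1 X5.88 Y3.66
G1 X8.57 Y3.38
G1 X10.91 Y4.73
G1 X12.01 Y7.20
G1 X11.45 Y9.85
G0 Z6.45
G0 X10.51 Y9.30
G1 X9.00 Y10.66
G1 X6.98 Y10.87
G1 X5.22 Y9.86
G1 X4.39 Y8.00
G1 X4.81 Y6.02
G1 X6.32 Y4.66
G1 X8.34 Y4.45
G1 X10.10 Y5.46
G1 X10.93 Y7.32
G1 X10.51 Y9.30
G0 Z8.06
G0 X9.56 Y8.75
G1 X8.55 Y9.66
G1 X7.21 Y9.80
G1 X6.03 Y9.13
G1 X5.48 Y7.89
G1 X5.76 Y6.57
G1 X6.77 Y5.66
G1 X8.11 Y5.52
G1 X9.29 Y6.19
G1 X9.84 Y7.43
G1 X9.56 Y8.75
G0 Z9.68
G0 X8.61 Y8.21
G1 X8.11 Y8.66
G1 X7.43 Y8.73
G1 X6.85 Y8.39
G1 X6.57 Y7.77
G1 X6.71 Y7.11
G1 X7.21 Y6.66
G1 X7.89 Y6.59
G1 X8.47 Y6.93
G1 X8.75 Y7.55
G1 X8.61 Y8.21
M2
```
solid part
  facet normal 0.0000 0.0000 -1.0000
    outer loop
      vertex 6.07 15.15 0.00
      vertex 10.78 14.66 0.00
      vertex 14.30 11.49 0.00
    endloop
  endfacet
  facet normal 0.0000 0.0000 -1.0000
    outer loop
      vertex 1.97 12.79 0.00
      vertex 6.07 15.15 0.00
      vertex 14.30 11.49 0.00
    endloop
  endfacet
  facet normal 0.0000 0.0000 -1.0000
    outer loop
      vertex 0.04 8.46 0.00
      vertex 1.97 12.79 0.00
      vertex 14.30 11.49 0.00
    endloop
  endfacet
  facet normal 0.0000 0.0000 -1.0000
    outer loop
      vertex 1.02 3.83 0.00
      vertex 0.04 8.46 0.00
      vertex 14.30 11.49 0.00
    endloop
  endfacet
  facet normal 0.0000 0.0000 -1.0000
    outer loop
      vertex 4.54 0.66 0.00
      vertex 1.02 3.83 0.00
      vertex 14.30 11.49 0.00
    endloop
  endfacet
  facet normal 0.0000 0.0000 -1.0000
    outer loop
      vertex 9.25 0.17 0.00
      vertex 4.54 0.66 0.00
      vertex 14.30 11.49 0.00
    endloop
  endfacet
  facet normal 0.0000 0.0000 -1.0000
    outer loop
      vertex 13.35 2.53 0.00
      vertex 9.25 0.17 0.00
      vertex 14.30 11.49 0.00
    endloop
  endfacet
  facet normal 0.0000 0.0000 -1.0000
    outer loop
      vertex 15.28 6.86 0.00
      vertex 13.35 2.53 0.00
      vertex 14.30 11.49 0.00
    endloop
  endfacet
  facet normal 0.5622 0.6243 0.5424
    outer loop
      vertex 14.30 11.49 0.00
      vertex 10.78 14.66 0.00
      vertex 7.66 7.66 11.29
    endloop
  endfacet
  facet normal 0.0869 0.8357 0.5422
    outer loop
      vertex 10.78 14.66 0.00
      vertex 6.07 15.15 0.00
      vertex 7.66 7.66 11.29
    endloop
  endfacet
  facet normal -0.4192 0.7282 0.5422
    outer loop
      vertex 6.07 15.15 0.00
      vertex 1.97 12.79 0.00
      vertex 7.66 7.66 11.29
    endloop
  endfacet
  facet normal -0.7675 0.3421 0.5422
    outer loop
      vertex 1.97 12.79 0.00
      vertex 0.04 8.46 0.00
      vertex 7.66 7.66 11.29
    endloop
  endfacet
  facet normal -0.8219 -0.1740 0.5424
    outer loop
      vertex 0.04 8.46 0.00
      vertex 1.02 3.83 0.00
      vertex 7.66 7.66 11.29
    endloop
  endfacet
  facet normal -0.5622 -0.6243 0.5424
    outer loop
      vertex 1.02 3.83 0.00
      vertex 4.54 0.66 0.00
      vertex 7.66 7.66 11.29
    endloop
  endfacet
  facet normal -0.0869 -0.8357 0.5422
    outer loop
      vertex 4.54 0.66 0.00
      vertex 9.25 0.17 0.00
      vertex 7.66 7.66 11.29
    endloop
  endfacet
  facet normal 0.4192 -0.7282 0.5422
    outer loop
      vertex 9.25 0.17 0.00
      vertex 13.35 2.53 0.00
      vertex 7.66 7.66 11.29
    endloop
  endfacet
  facet normal 0.7675 -0.3421 0.5422
    outer loop
      vertex 13.35 2.53 0.00
      vertex 15.28 6.86 0.00
      vertex 7.66 7.66 11.29
    endloop
  endfacet
  facet normal 0.8219 0.1740 0.5424
    outer loop
      vertex 15.28 6.86 0.00
      vertex 14.30 11.49 0.00
      vertex 7.66 7.66 11.29
    endloop
  endfacet
endsolid part

The G0 Z moves step by Δz≈1.61 mm. The G1 loops shrink linearly with z, so the solid tapers from its base footprint up to z≈11.3. Closing with a flat bottom cap and the tapered top and triangulating gives 18 facets — a regular 10-sided pyramid, base circumscribed radius ≈ 7.66 mm, apex at z ≈ 11.3 mm.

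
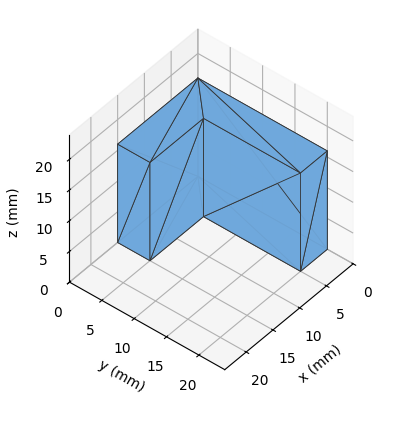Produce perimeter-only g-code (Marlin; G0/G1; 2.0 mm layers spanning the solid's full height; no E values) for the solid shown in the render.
Reading the render: the shape is an L-shaped prism: outer 15 × 20 mm, arm thicknesses ≈ 5 mm (horizontal) and 5 mm (vertical), extruded 16 mm in z (dimensions read to the nearest mm from the axis ticks). For the g-code, the solid's height is divided into equal slices at the stated Δz and each level perimeter traced with G1 moves after a G0 lift.

; perimeter-only toolpath
G21 ; units = mm
G90 ; absolute positioning
G28 ; home
; layer 1
G0 Z2.0
G0 X0.0 Y0.0
G1 X15.0 Y0.0
G1 X15.0 Y5.0
G1 X5.0 Y5.0
G1 X5.0 Y20.0
G1 X0.0 Y20.0
G1 X0.0 Y0.0
; layer 2
G0 Z4.0
G0 X0.0 Y0.0
G1 X15.0 Y0.0
G1 X15.0 Y5.0
G1 X5.0 Y5.0
G1 X5.0 Y20.0
G1 X0.0 Y20.0
G1 X0.0 Y0.0
; layer 3
G0 Z6.0
G0 X0.0 Y0.0
G1 X15.0 Y0.0
G1 X15.0 Y5.0
G1 X5.0 Y5.0
G1 X5.0 Y20.0
G1 X0.0 Y20.0
G1 X0.0 Y0.0
; layer 4
G0 Z8.0
G0 X0.0 Y0.0
G1 X15.0 Y0.0
G1 X15.0 Y5.0
G1 X5.0 Y5.0
G1 X5.0 Y20.0
G1 X0.0 Y20.0
G1 X0.0 Y0.0
; layer 5
G0 Z10.0
G0 X0.0 Y0.0
G1 X15.0 Y0.0
G1 X15.0 Y5.0
G1 X5.0 Y5.0
G1 X5.0 Y20.0
G1 X0.0 Y20.0
G1 X0.0 Y0.0
; layer 6
G0 Z12.0
G0 X0.0 Y0.0
G1 X15.0 Y0.0
G1 X15.0 Y5.0
G1 X5.0 Y5.0
G1 X5.0 Y20.0
G1 X0.0 Y20.0
G1 X0.0 Y0.0
; layer 7
G0 Z14.0
G0 X0.0 Y0.0
G1 X15.0 Y0.0
G1 X15.0 Y5.0
G1 X5.0 Y5.0
G1 X5.0 Y20.0
G1 X0.0 Y20.0
G1 X0.0 Y0.0
; layer 8
G0 Z16.0
G0 X0.0 Y0.0
G1 X15.0 Y0.0
G1 X15.0 Y5.0
G1 X5.0 Y5.0
G1 X5.0 Y20.0
G1 X0.0 Y20.0
G1 X0.0 Y0.0
M2 ; end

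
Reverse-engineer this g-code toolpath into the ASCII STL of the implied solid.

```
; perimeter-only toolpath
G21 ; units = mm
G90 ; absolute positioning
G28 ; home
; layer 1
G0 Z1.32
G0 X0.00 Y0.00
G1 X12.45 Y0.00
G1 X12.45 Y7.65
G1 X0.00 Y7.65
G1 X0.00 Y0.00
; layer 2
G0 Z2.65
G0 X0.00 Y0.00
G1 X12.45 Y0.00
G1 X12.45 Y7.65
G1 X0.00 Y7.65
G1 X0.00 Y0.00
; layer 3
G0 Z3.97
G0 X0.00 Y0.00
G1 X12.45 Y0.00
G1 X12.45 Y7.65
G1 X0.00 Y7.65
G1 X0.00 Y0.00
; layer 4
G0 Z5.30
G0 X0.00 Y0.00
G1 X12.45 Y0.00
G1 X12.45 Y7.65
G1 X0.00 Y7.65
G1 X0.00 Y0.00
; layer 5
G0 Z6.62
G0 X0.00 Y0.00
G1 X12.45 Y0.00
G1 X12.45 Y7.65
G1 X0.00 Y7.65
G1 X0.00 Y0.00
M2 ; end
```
solid part
  facet normal 0.0000 0.0000 -1.0000
    outer loop
      vertex 12.45 7.65 0.00
      vertex 12.45 0.00 0.00
      vertex 0.00 0.00 0.00
    endloop
  endfacet
  facet normal 0.0000 0.0000 -1.0000
    outer loop
      vertex 0.00 7.65 0.00
      vertex 12.45 7.65 0.00
      vertex 0.00 0.00 0.00
    endloop
  endfacet
  facet normal 0.0000 0.0000 1.0000
    outer loop
      vertex 0.00 0.00 6.62
      vertex 12.45 0.00 6.62
      vertex 12.45 7.65 6.62
    endloop
  endfacet
  facet normal 0.0000 0.0000 1.0000
    outer loop
      vertex 0.00 0.00 6.62
      vertex 12.45 7.65 6.62
      vertex 0.00 7.65 6.62
    endloop
  endfacet
  facet normal 0.0000 -1.0000 0.0000
    outer loop
      vertex 0.00 0.00 0.00
      vertex 12.45 0.00 0.00
      vertex 12.45 0.00 6.62
    endloop
  endfacet
  facet normal 0.0000 -1.0000 0.0000
    outer loop
      vertex 0.00 0.00 0.00
      vertex 12.45 0.00 6.62
      vertex 0.00 0.00 6.62
    endloop
  endfacet
  facet normal 0.0000 1.0000 0.0000
    outer loop
      vertex 12.45 7.65 6.62
      vertex 12.45 7.65 0.00
      vertex 0.00 7.65 0.00
    endloop
  endfacet
  facet normal 0.0000 1.0000 0.0000
    outer loop
      vertex 0.00 7.65 6.62
      vertex 12.45 7.65 6.62
      vertex 0.00 7.65 0.00
    endloop
  endfacet
  facet normal -1.0000 0.0000 0.0000
    outer loop
      vertex 0.00 7.65 6.62
      vertex 0.00 7.65 0.00
      vertex 0.00 0.00 0.00
    endloop
  endfacet
  facet normal -1.0000 0.0000 0.0000
    outer loop
      vertex 0.00 0.00 6.62
      vertex 0.00 7.65 6.62
      vertex 0.00 0.00 0.00
    endloop
  endfacet
  facet normal 1.0000 0.0000 0.0000
    outer loop
      vertex 12.45 0.00 0.00
      vertex 12.45 7.65 0.00
      vertex 12.45 7.65 6.62
    endloop
  endfacet
  facet normal 1.0000 0.0000 0.0000
    outer loop
      vertex 12.45 0.00 0.00
      vertex 12.45 7.65 6.62
      vertex 12.45 0.00 6.62
    endloop
  endfacet
endsolid part

The G0 Z moves step by Δz≈1.32 mm. Every layer's G1 loop is the same polygon, so the solid is a straight extrusion of it from z=0 to z≈6.62. Closing with flat bottom and top caps and triangulating gives 12 facets — a rectangular box, roughly 12.4 × 7.65 mm footprint and 6.62 mm tall.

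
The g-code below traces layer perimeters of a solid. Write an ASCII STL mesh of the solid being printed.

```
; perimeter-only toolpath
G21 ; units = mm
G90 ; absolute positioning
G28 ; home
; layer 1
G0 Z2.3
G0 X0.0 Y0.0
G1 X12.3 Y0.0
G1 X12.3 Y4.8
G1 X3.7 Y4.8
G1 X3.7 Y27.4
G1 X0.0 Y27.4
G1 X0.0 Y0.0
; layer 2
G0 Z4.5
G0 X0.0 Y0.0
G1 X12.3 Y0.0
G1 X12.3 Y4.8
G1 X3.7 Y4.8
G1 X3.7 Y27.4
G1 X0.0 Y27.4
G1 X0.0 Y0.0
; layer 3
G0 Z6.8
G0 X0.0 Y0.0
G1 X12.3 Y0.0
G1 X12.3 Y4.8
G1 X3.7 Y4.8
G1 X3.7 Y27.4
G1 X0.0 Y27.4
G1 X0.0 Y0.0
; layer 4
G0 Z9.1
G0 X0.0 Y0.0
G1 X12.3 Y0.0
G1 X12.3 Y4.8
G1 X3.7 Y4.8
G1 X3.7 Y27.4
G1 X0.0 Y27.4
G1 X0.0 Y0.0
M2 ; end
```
solid part
  facet normal 0.0000 0.0000 -1.0000
    outer loop
      vertex 12.3 4.8 0.0
      vertex 12.3 0.0 0.0
      vertex 0.0 0.0 0.0
    endloop
  endfacet
  facet normal 0.0000 0.0000 -1.0000
    outer loop
      vertex 3.7 4.8 0.0
      vertex 12.3 4.8 0.0
      vertex 0.0 0.0 0.0
    endloop
  endfacet
  facet normal 0.0000 0.0000 -1.0000
    outer loop
      vertex 3.7 27.4 0.0
      vertex 3.7 4.8 0.0
      vertex 0.0 0.0 0.0
    endloop
  endfacet
  facet normal 0.0000 0.0000 -1.0000
    outer loop
      vertex 0.0 27.4 0.0
      vertex 3.7 27.4 0.0
      vertex 0.0 0.0 0.0
    endloop
  endfacet
  facet normal 0.0000 0.0000 1.0000
    outer loop
      vertex 0.0 0.0 9.1
      vertex 12.3 0.0 9.1
      vertex 12.3 4.8 9.1
    endloop
  endfacet
  facet normal 0.0000 0.0000 1.0000
    outer loop
      vertex 0.0 0.0 9.1
      vertex 12.3 4.8 9.1
      vertex 3.7 4.8 9.1
    endloop
  endfacet
  facet normal 0.0000 0.0000 1.0000
    outer loop
      vertex 0.0 0.0 9.1
      vertex 3.7 4.8 9.1
      vertex 3.7 27.4 9.1
    endloop
  endfacet
  facet normal 0.0000 0.0000 1.0000
    outer loop
      vertex 0.0 0.0 9.1
      vertex 3.7 27.4 9.1
      vertex 0.0 27.4 9.1
    endloop
  endfacet
  facet normal 0.0000 -1.0000 0.0000
    outer loop
      vertex 0.0 0.0 0.0
      vertex 12.3 0.0 0.0
      vertex 12.3 0.0 9.1
    endloop
  endfacet
  facet normal 0.0000 -1.0000 0.0000
    outer loop
      vertex 0.0 0.0 0.0
      vertex 12.3 0.0 9.1
      vertex 0.0 0.0 9.1
    endloop
  endfacet
  facet normal 1.0000 0.0000 0.0000
    outer loop
      vertex 12.3 0.0 0.0
      vertex 12.3 4.8 0.0
      vertex 12.3 4.8 9.1
    endloop
  endfacet
  facet normal 1.0000 0.0000 0.0000
    outer loop
      vertex 12.3 0.0 0.0
      vertex 12.3 4.8 9.1
      vertex 12.3 0.0 9.1
    endloop
  endfacet
  facet normal 0.0000 1.0000 0.0000
    outer loop
      vertex 12.3 4.8 0.0
      vertex 3.7 4.8 0.0
      vertex 3.7 4.8 9.1
    endloop
  endfacet
  facet normal 0.0000 1.0000 0.0000
    outer loop
      vertex 12.3 4.8 0.0
      vertex 3.7 4.8 9.1
      vertex 12.3 4.8 9.1
    endloop
  endfacet
  facet normal 1.0000 0.0000 0.0000
    outer loop
      vertex 3.7 4.8 0.0
      vertex 3.7 27.4 0.0
      vertex 3.7 27.4 9.1
    endloop
  endfacet
  facet normal 1.0000 0.0000 0.0000
    outer loop
      vertex 3.7 4.8 0.0
      vertex 3.7 27.4 9.1
      vertex 3.7 4.8 9.1
    endloop
  endfacet
  facet normal 0.0000 1.0000 0.0000
    outer loop
      vertex 3.7 27.4 0.0
      vertex 0.0 27.4 0.0
      vertex 0.0 27.4 9.1
    endloop
  endfacet
  facet normal 0.0000 1.0000 0.0000
    outer loop
      vertex 3.7 27.4 0.0
      vertex 0.0 27.4 9.1
      vertex 3.7 27.4 9.1
    endloop
  endfacet
  facet normal -1.0000 0.0000 0.0000
    outer loop
      vertex 0.0 27.4 0.0
      vertex 0.0 0.0 0.0
      vertex 0.0 0.0 9.1
    endloop
  endfacet
  facet normal -1.0000 0.0000 0.0000
    outer loop
      vertex 0.0 27.4 0.0
      vertex 0.0 0.0 9.1
      vertex 0.0 27.4 9.1
    endloop
  endfacet
endsolid part

The G0 Z moves step by Δz≈2.3 mm. Every layer's G1 loop is the same polygon, so the solid is a straight extrusion of it from z=0 to z≈9.1. Closing with flat bottom and top caps and triangulating gives 20 facets — an L-shaped prism: outer 12.3 × 27.4 mm, arm thicknesses ≈ 4.8 mm (horizontal) and 3.7 mm (vertical), extruded 9.1 mm in z.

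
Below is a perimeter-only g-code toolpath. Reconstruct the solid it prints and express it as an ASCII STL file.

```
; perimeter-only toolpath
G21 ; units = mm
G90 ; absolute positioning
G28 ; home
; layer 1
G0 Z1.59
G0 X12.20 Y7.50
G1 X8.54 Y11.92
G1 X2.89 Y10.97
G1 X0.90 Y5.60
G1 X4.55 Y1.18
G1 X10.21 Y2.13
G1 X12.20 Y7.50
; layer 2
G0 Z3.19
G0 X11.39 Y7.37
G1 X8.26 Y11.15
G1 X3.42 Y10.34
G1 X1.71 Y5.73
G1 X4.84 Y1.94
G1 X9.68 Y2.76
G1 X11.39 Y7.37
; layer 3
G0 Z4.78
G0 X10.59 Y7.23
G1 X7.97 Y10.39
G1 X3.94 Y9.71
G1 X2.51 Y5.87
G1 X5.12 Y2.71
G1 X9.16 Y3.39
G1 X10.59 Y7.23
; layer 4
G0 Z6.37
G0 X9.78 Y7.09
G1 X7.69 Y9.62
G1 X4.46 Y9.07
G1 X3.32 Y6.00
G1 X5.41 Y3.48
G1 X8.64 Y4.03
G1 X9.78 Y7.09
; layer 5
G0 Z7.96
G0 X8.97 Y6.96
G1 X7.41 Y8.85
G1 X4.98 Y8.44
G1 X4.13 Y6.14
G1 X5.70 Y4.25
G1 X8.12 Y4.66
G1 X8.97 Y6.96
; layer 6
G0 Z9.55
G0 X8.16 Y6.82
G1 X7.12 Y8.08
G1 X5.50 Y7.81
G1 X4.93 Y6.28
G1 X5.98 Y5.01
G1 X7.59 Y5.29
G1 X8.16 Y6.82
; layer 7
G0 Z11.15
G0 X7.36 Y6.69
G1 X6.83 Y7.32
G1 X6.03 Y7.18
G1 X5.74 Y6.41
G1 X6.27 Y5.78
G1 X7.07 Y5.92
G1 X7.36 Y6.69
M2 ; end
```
solid part
  facet normal 0.0000 0.0000 -1.0000
    outer loop
      vertex 2.37 11.60 0.00
      vertex 8.83 12.69 0.00
      vertex 13.01 7.64 0.00
    endloop
  endfacet
  facet normal 0.0000 0.0000 -1.0000
    outer loop
      vertex 0.09 5.46 0.00
      vertex 2.37 11.60 0.00
      vertex 13.01 7.64 0.00
    endloop
  endfacet
  facet normal 0.0000 0.0000 -1.0000
    outer loop
      vertex 4.27 0.41 0.00
      vertex 0.09 5.46 0.00
      vertex 13.01 7.64 0.00
    endloop
  endfacet
  facet normal 0.0000 0.0000 -1.0000
    outer loop
      vertex 10.73 1.50 0.00
      vertex 4.27 0.41 0.00
      vertex 13.01 7.64 0.00
    endloop
  endfacet
  facet normal 0.7038 0.5825 0.4067
    outer loop
      vertex 13.01 7.64 0.00
      vertex 8.83 12.69 0.00
      vertex 6.55 6.55 12.74
    endloop
  endfacet
  facet normal -0.1520 0.9007 0.4069
    outer loop
      vertex 8.83 12.69 0.00
      vertex 2.37 11.60 0.00
      vertex 6.55 6.55 12.74
    endloop
  endfacet
  facet normal -0.8563 0.3180 0.4070
    outer loop
      vertex 2.37 11.60 0.00
      vertex 0.09 5.46 0.00
      vertex 6.55 6.55 12.74
    endloop
  endfacet
  facet normal -0.7038 -0.5825 0.4067
    outer loop
      vertex 0.09 5.46 0.00
      vertex 4.27 0.41 0.00
      vertex 6.55 6.55 12.74
    endloop
  endfacet
  facet normal 0.1520 -0.9007 0.4069
    outer loop
      vertex 4.27 0.41 0.00
      vertex 10.73 1.50 0.00
      vertex 6.55 6.55 12.74
    endloop
  endfacet
  facet normal 0.8563 -0.3180 0.4070
    outer loop
      vertex 10.73 1.50 0.00
      vertex 13.01 7.64 0.00
      vertex 6.55 6.55 12.74
    endloop
  endfacet
endsolid part

The G0 Z moves step by Δz≈1.59 mm. The G1 loops shrink linearly with z, so the solid tapers from its base footprint up to z≈12.7. Closing with a flat bottom cap and the tapered top and triangulating gives 10 facets — a regular 6-sided pyramid, base circumscribed radius ≈ 6.55 mm, apex at z ≈ 12.7 mm.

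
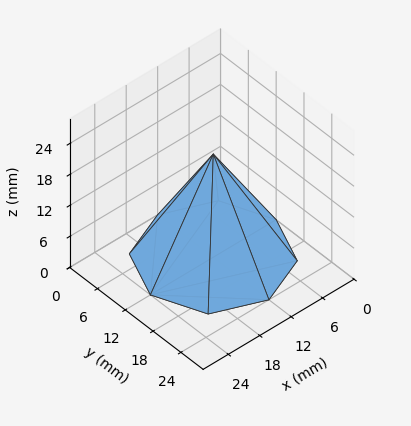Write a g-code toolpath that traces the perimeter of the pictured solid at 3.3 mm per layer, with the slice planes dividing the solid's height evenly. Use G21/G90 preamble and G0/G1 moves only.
Reading the render: the shape is a regular 8-sided pyramid, base circumscribed radius ≈ 12 mm, apex at z ≈ 20 mm (dimensions read to the nearest mm from the axis ticks). For the g-code, the solid's height is divided into equal slices at the stated Δz and each level perimeter traced with G1 moves after a G0 lift.

; perimeter-only toolpath
G21 ; units = mm
G90 ; absolute positioning
G28 ; home
; layer 1
G0 Z3.3
G0 X22.0 Y12.0
G1 X19.1 Y19.1
G1 X12.0 Y22.0
G1 X4.9 Y19.1
G1 X2.0 Y12.0
G1 X4.9 Y4.9
G1 X12.0 Y2.0
G1 X19.1 Y4.9
G1 X22.0 Y12.0
; layer 2
G0 Z6.7
G0 X20.0 Y12.0
G1 X17.7 Y17.7
G1 X12.0 Y20.0
G1 X6.3 Y17.7
G1 X4.0 Y12.0
G1 X6.3 Y6.3
G1 X12.0 Y4.0
G1 X17.7 Y6.3
G1 X20.0 Y12.0
; layer 3
G0 Z10.0
G0 X18.0 Y12.0
G1 X16.2 Y16.2
G1 X12.0 Y18.0
G1 X7.8 Y16.2
G1 X6.0 Y12.0
G1 X7.8 Y7.8
G1 X12.0 Y6.0
G1 X16.2 Y7.8
G1 X18.0 Y12.0
; layer 4
G0 Z13.3
G0 X16.0 Y12.0
G1 X14.8 Y14.8
G1 X12.0 Y16.0
G1 X9.2 Y14.8
G1 X8.0 Y12.0
G1 X9.2 Y9.2
G1 X12.0 Y8.0
G1 X14.8 Y9.2
G1 X16.0 Y12.0
; layer 5
G0 Z16.7
G0 X14.0 Y12.0
G1 X13.4 Y13.4
G1 X12.0 Y14.0
G1 X10.6 Y13.4
G1 X10.0 Y12.0
G1 X10.6 Y10.6
G1 X12.0 Y10.0
G1 X13.4 Y10.6
G1 X14.0 Y12.0
M2 ; end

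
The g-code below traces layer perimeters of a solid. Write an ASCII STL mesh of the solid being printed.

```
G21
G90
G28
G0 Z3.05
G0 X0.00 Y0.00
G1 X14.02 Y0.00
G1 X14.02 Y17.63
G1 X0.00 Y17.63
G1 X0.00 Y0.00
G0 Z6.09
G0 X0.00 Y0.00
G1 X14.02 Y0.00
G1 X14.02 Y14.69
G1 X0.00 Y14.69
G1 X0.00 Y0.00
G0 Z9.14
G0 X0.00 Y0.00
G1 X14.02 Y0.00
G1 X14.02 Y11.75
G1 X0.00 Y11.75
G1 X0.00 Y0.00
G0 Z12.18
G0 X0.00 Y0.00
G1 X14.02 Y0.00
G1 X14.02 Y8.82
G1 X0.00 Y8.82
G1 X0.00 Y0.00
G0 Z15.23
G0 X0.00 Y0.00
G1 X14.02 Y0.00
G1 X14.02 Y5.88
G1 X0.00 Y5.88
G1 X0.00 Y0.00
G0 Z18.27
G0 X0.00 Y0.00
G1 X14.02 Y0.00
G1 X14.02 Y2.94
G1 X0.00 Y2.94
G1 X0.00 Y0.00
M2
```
solid part
  facet normal 0.0000 0.0000 -1.0000
    outer loop
      vertex 14.02 20.57 0.00
      vertex 14.02 0.00 0.00
      vertex 0.00 0.00 0.00
    endloop
  endfacet
  facet normal 0.0000 0.0000 -1.0000
    outer loop
      vertex 0.00 20.57 0.00
      vertex 14.02 20.57 0.00
      vertex 0.00 0.00 0.00
    endloop
  endfacet
  facet normal 0.0000 -1.0000 0.0000
    outer loop
      vertex 0.00 0.00 0.00
      vertex 14.02 0.00 0.00
      vertex 14.02 0.00 21.32
    endloop
  endfacet
  facet normal 0.0000 -1.0000 0.0000
    outer loop
      vertex 0.00 0.00 0.00
      vertex 14.02 0.00 21.32
      vertex 0.00 0.00 21.32
    endloop
  endfacet
  facet normal 0.0000 0.7197 0.6943
    outer loop
      vertex 0.00 0.00 21.32
      vertex 14.02 0.00 21.32
      vertex 14.02 20.57 0.00
    endloop
  endfacet
  facet normal 0.0000 0.7197 0.6943
    outer loop
      vertex 0.00 0.00 21.32
      vertex 14.02 20.57 0.00
      vertex 0.00 20.57 0.00
    endloop
  endfacet
  facet normal -1.0000 0.0000 0.0000
    outer loop
      vertex 0.00 0.00 21.32
      vertex 0.00 20.57 0.00
      vertex 0.00 0.00 0.00
    endloop
  endfacet
  facet normal 1.0000 0.0000 0.0000
    outer loop
      vertex 14.02 0.00 0.00
      vertex 14.02 20.57 0.00
      vertex 14.02 0.00 21.32
    endloop
  endfacet
endsolid part

The G0 Z moves step by Δz≈3.05 mm. The G1 loops shrink linearly with z, so the solid tapers from its base footprint up to z≈21.3. Closing with a flat bottom cap and the tapered top and triangulating gives 8 facets — a wedge (ramp): 14 × 20.6 mm base, rising to 21.3 mm along the y=0 edge and sloping linearly to z=0 at y=20.6.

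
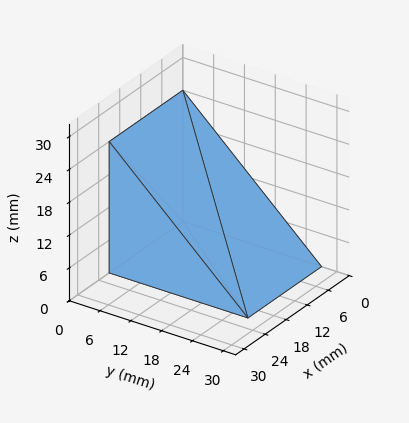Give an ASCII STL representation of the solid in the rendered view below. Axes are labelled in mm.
Reading the render: the shape is a wedge (ramp): 21 × 27 mm base, rising to 24 mm along the y=0 edge and sloping linearly to z=0 at y=27 (dimensions read to the nearest mm from the axis ticks). For the STL, each face is triangulated and given an outward normal.

solid part
  facet normal 0.0000 0.0000 -1.0000
    outer loop
      vertex 21.0 27.0 0.0
      vertex 21.0 0.0 0.0
      vertex 0.0 0.0 0.0
    endloop
  endfacet
  facet normal 0.0000 0.0000 -1.0000
    outer loop
      vertex 0.0 27.0 0.0
      vertex 21.0 27.0 0.0
      vertex 0.0 0.0 0.0
    endloop
  endfacet
  facet normal 0.0000 -1.0000 0.0000
    outer loop
      vertex 0.0 0.0 0.0
      vertex 21.0 0.0 0.0
      vertex 21.0 0.0 24.0
    endloop
  endfacet
  facet normal 0.0000 -1.0000 0.0000
    outer loop
      vertex 0.0 0.0 0.0
      vertex 21.0 0.0 24.0
      vertex 0.0 0.0 24.0
    endloop
  endfacet
  facet normal 0.0000 0.6644 0.7474
    outer loop
      vertex 0.0 0.0 24.0
      vertex 21.0 0.0 24.0
      vertex 21.0 27.0 0.0
    endloop
  endfacet
  facet normal 0.0000 0.6644 0.7474
    outer loop
      vertex 0.0 0.0 24.0
      vertex 21.0 27.0 0.0
      vertex 0.0 27.0 0.0
    endloop
  endfacet
  facet normal -1.0000 0.0000 0.0000
    outer loop
      vertex 0.0 0.0 24.0
      vertex 0.0 27.0 0.0
      vertex 0.0 0.0 0.0
    endloop
  endfacet
  facet normal 1.0000 0.0000 0.0000
    outer loop
      vertex 21.0 0.0 0.0
      vertex 21.0 27.0 0.0
      vertex 21.0 0.0 24.0
    endloop
  endfacet
endsolid part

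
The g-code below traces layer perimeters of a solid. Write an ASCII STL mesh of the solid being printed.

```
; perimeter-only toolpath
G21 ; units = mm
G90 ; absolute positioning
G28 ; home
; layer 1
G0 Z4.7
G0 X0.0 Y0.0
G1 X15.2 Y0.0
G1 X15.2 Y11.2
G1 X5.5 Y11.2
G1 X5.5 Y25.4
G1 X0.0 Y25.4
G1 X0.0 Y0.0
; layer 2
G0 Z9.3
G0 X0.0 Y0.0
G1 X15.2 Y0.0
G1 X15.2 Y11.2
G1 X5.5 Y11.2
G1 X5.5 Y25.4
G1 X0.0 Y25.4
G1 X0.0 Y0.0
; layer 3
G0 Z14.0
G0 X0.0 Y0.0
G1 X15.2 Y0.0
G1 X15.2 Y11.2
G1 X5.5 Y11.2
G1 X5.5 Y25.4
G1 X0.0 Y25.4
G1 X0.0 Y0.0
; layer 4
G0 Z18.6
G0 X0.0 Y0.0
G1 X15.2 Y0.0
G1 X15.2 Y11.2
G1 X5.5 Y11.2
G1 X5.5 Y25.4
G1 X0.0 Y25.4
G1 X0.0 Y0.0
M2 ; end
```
solid part
  facet normal 0.0000 0.0000 -1.0000
    outer loop
      vertex 15.2 11.2 0.0
      vertex 15.2 0.0 0.0
      vertex 0.0 0.0 0.0
    endloop
  endfacet
  facet normal 0.0000 0.0000 -1.0000
    outer loop
      vertex 5.5 11.2 0.0
      vertex 15.2 11.2 0.0
      vertex 0.0 0.0 0.0
    endloop
  endfacet
  facet normal 0.0000 0.0000 -1.0000
    outer loop
      vertex 5.5 25.4 0.0
      vertex 5.5 11.2 0.0
      vertex 0.0 0.0 0.0
    endloop
  endfacet
  facet normal 0.0000 0.0000 -1.0000
    outer loop
      vertex 0.0 25.4 0.0
      vertex 5.5 25.4 0.0
      vertex 0.0 0.0 0.0
    endloop
  endfacet
  facet normal 0.0000 0.0000 1.0000
    outer loop
      vertex 0.0 0.0 18.6
      vertex 15.2 0.0 18.6
      vertex 15.2 11.2 18.6
    endloop
  endfacet
  facet normal 0.0000 0.0000 1.0000
    outer loop
      vertex 0.0 0.0 18.6
      vertex 15.2 11.2 18.6
      vertex 5.5 11.2 18.6
    endloop
  endfacet
  facet normal 0.0000 0.0000 1.0000
    outer loop
      vertex 0.0 0.0 18.6
      vertex 5.5 11.2 18.6
      vertex 5.5 25.4 18.6
    endloop
  endfacet
  facet normal 0.0000 0.0000 1.0000
    outer loop
      vertex 0.0 0.0 18.6
      vertex 5.5 25.4 18.6
      vertex 0.0 25.4 18.6
    endloop
  endfacet
  facet normal 0.0000 -1.0000 0.0000
    outer loop
      vertex 0.0 0.0 0.0
      vertex 15.2 0.0 0.0
      vertex 15.2 0.0 18.6
    endloop
  endfacet
  facet normal 0.0000 -1.0000 0.0000
    outer loop
      vertex 0.0 0.0 0.0
      vertex 15.2 0.0 18.6
      vertex 0.0 0.0 18.6
    endloop
  endfacet
  facet normal 1.0000 0.0000 0.0000
    outer loop
      vertex 15.2 0.0 0.0
      vertex 15.2 11.2 0.0
      vertex 15.2 11.2 18.6
    endloop
  endfacet
  facet normal 1.0000 0.0000 0.0000
    outer loop
      vertex 15.2 0.0 0.0
      vertex 15.2 11.2 18.6
      vertex 15.2 0.0 18.6
    endloop
  endfacet
  facet normal 0.0000 1.0000 0.0000
    outer loop
      vertex 15.2 11.2 0.0
      vertex 5.5 11.2 0.0
      vertex 5.5 11.2 18.6
    endloop
  endfacet
  facet normal 0.0000 1.0000 0.0000
    outer loop
      vertex 15.2 11.2 0.0
      vertex 5.5 11.2 18.6
      vertex 15.2 11.2 18.6
    endloop
  endfacet
  facet normal 1.0000 0.0000 0.0000
    outer loop
      vertex 5.5 11.2 0.0
      vertex 5.5 25.4 0.0
      vertex 5.5 25.4 18.6
    endloop
  endfacet
  facet normal 1.0000 0.0000 0.0000
    outer loop
      vertex 5.5 11.2 0.0
      vertex 5.5 25.4 18.6
      vertex 5.5 11.2 18.6
    endloop
  endfacet
  facet normal 0.0000 1.0000 0.0000
    outer loop
      vertex 5.5 25.4 0.0
      vertex 0.0 25.4 0.0
      vertex 0.0 25.4 18.6
    endloop
  endfacet
  facet normal 0.0000 1.0000 0.0000
    outer loop
      vertex 5.5 25.4 0.0
      vertex 0.0 25.4 18.6
      vertex 5.5 25.4 18.6
    endloop
  endfacet
  facet normal -1.0000 0.0000 0.0000
    outer loop
      vertex 0.0 25.4 0.0
      vertex 0.0 0.0 0.0
      vertex 0.0 0.0 18.6
    endloop
  endfacet
  facet normal -1.0000 0.0000 0.0000
    outer loop
      vertex 0.0 25.4 0.0
      vertex 0.0 0.0 18.6
      vertex 0.0 25.4 18.6
    endloop
  endfacet
endsolid part

The G0 Z moves step by Δz≈4.7 mm. Every layer's G1 loop is the same polygon, so the solid is a straight extrusion of it from z=0 to z≈18.6. Closing with flat bottom and top caps and triangulating gives 20 facets — an L-shaped prism: outer 15.2 × 25.4 mm, arm thicknesses ≈ 11.2 mm (horizontal) and 5.5 mm (vertical), extruded 18.6 mm in z.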